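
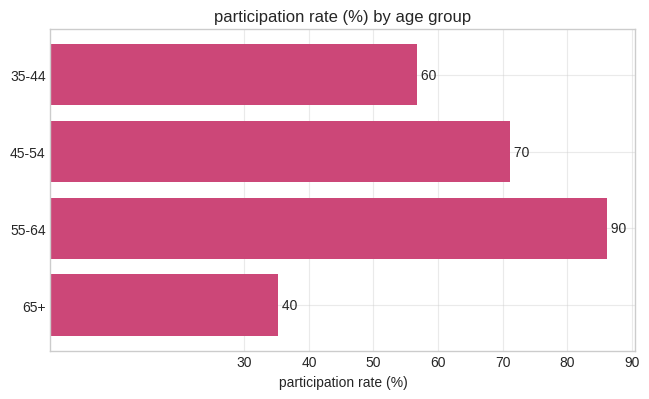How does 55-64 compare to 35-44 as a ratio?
55-64 ≈ 90, 35-44 ≈ 60; 90/60 ≈ 1.5.

≈ 1.5×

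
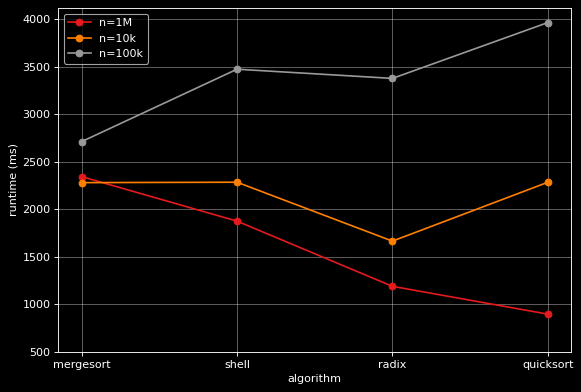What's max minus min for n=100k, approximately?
≈ 1500

Max quicksort ≈ 4000, min mergesort ≈ 2500; range ≈ 1500.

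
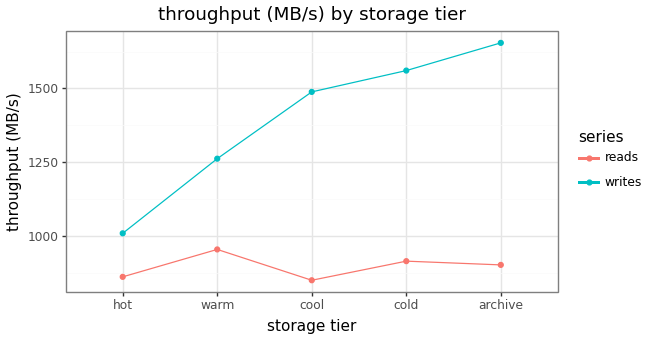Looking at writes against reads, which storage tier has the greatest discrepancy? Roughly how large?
archive: writes ≈ 1700, reads ≈ 900 → gap ≈ 800. Next-largest (cold) is only ≈ 700.

archive, ≈ 800 MB/s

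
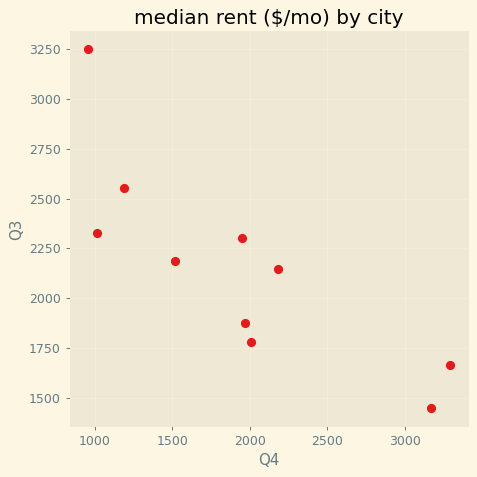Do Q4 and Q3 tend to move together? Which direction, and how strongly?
Points are negatively correlated; strong (|r| ≈ 0.8).

negative, strong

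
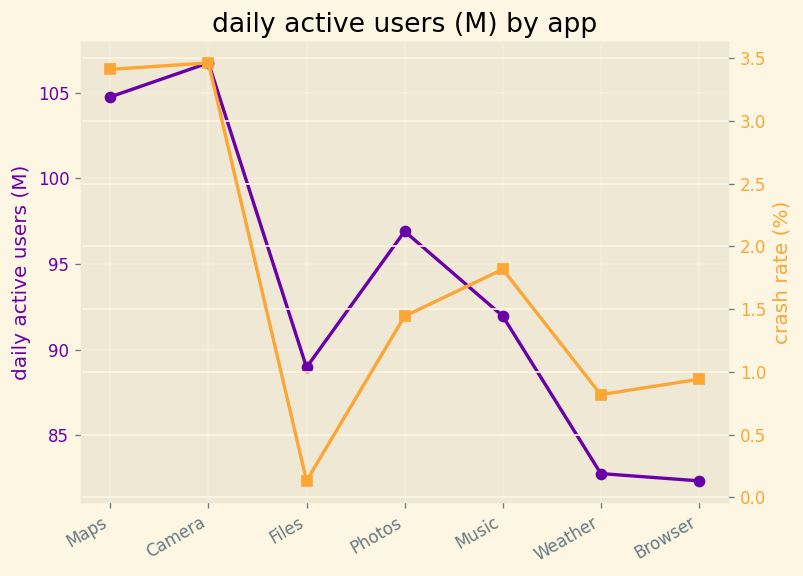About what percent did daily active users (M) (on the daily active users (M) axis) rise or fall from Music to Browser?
≈ -11.1%

Music ≈ 90, Browser ≈ 80; (80 − 90) / 90 ≈ -11.1%.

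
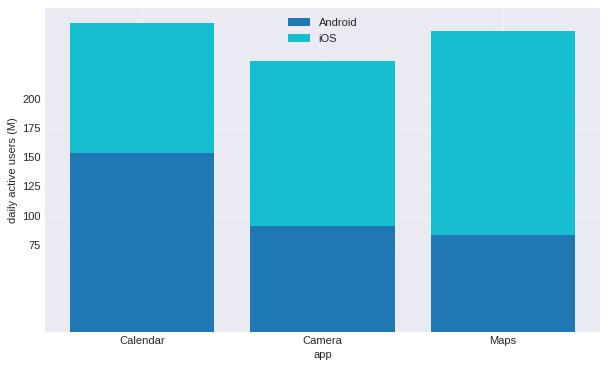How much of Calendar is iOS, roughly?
≈ 125

iOS top ≈ 275, bottom ≈ 150; segment ≈ 125.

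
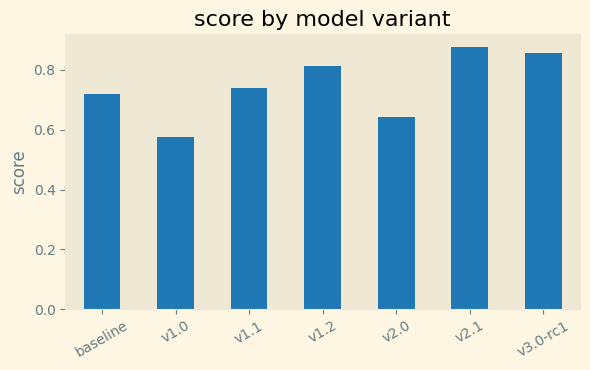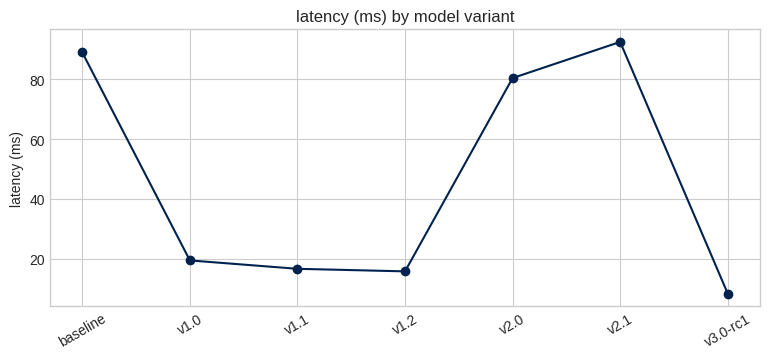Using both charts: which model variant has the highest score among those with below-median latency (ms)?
Chart 2 median latency (ms) ≈ 20; below-median model variants: v1.1, v1.2, v3.0-rc1. Among those, v3.0-rc1 has the highest score (≈ 0.9).

v3.0-rc1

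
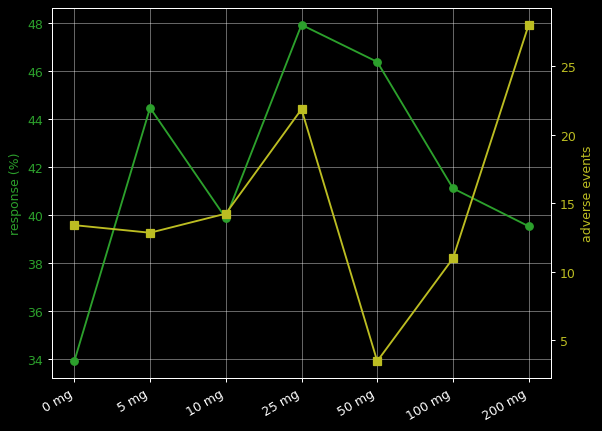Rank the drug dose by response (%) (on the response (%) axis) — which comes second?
50 mg

Top 3 (on the response (%) axis): 25 mg ≈ 48, 50 mg ≈ 46, 5 mg ≈ 44.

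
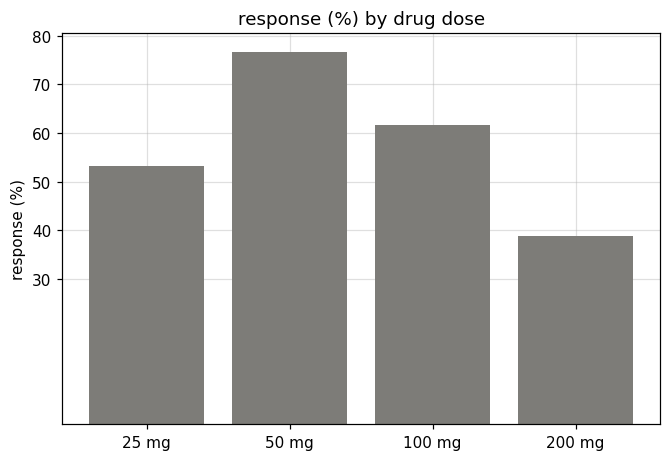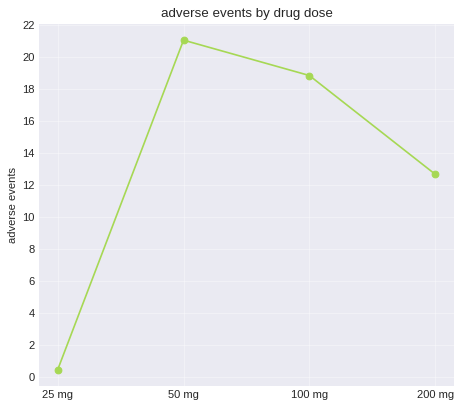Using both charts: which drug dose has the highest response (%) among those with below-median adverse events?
25 mg

Chart 2 median adverse events ≈ 16; below-median drug doses: 25 mg, 200 mg. Among those, 25 mg has the highest response (%) (≈ 50).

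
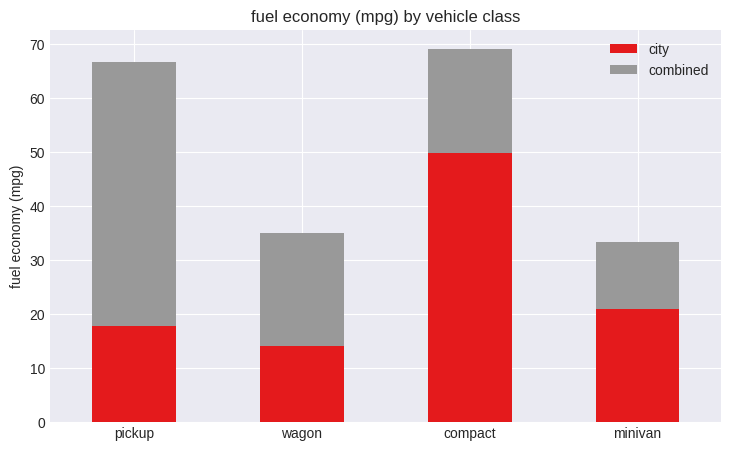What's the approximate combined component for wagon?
≈ 20

combined top ≈ 30, bottom ≈ 10; segment ≈ 20.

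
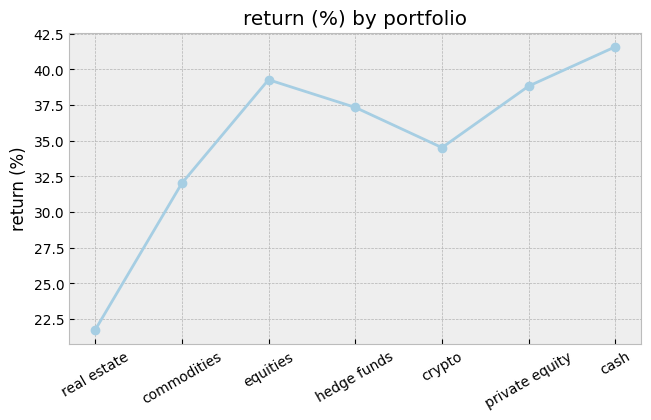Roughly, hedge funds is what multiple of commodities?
≈ 1.19×

hedge funds ≈ 38, commodities ≈ 32; 38/32 ≈ 1.19.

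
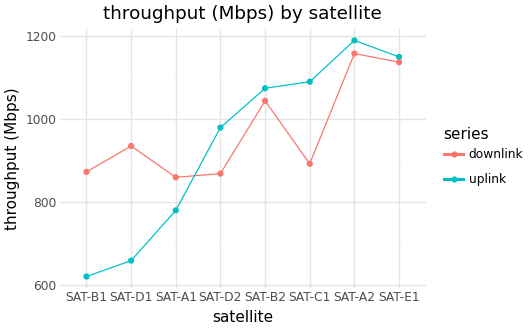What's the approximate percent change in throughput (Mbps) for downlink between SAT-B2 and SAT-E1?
≈ +9.5%

SAT-B2 ≈ 1050, SAT-E1 ≈ 1150; (1150 − 1050) / 1050 ≈ +9.5%.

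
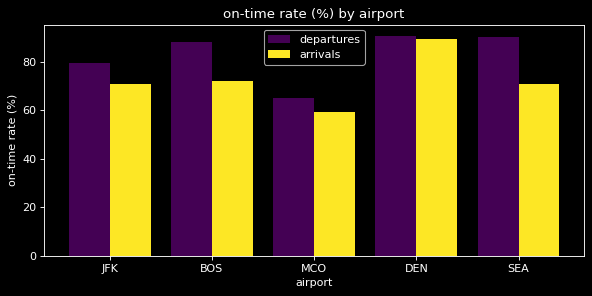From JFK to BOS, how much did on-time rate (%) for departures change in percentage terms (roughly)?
JFK ≈ 80, BOS ≈ 90; (90 − 80) / 80 ≈ +12.5%.

≈ +12.5%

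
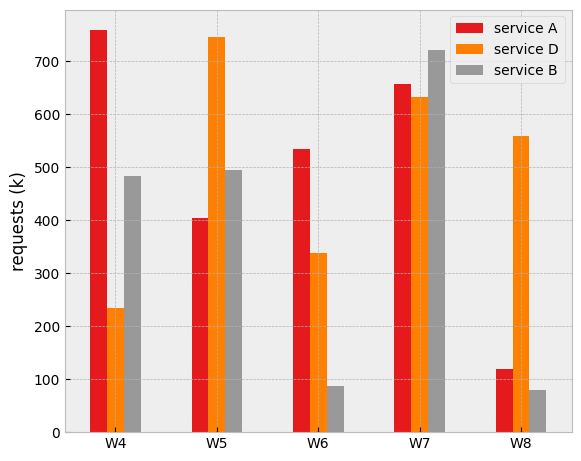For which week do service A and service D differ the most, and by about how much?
W4, ≈ 600 k

W4: service A ≈ 800, service D ≈ 200 → gap ≈ 600. Next-largest (W8) is only ≈ 500.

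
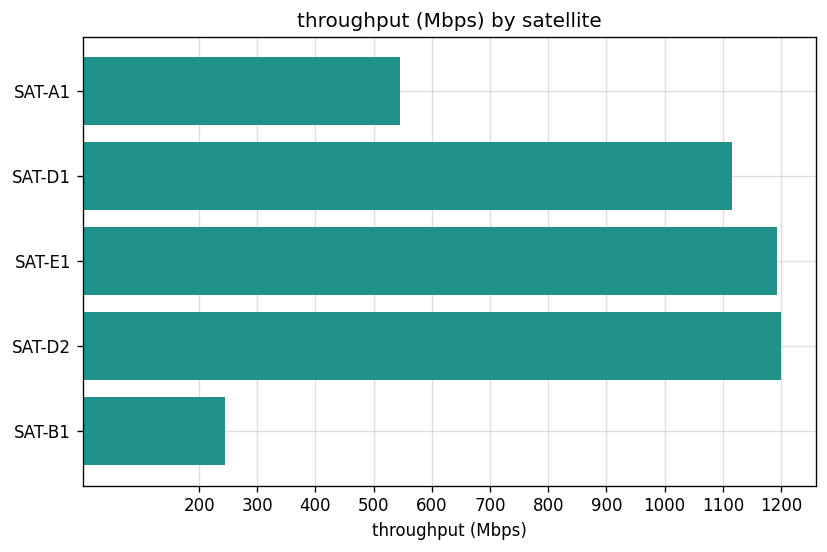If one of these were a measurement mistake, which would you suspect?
SAT-B1 ≈ 200; the rest sit between ≈ 500 and ≈ 1200.

SAT-B1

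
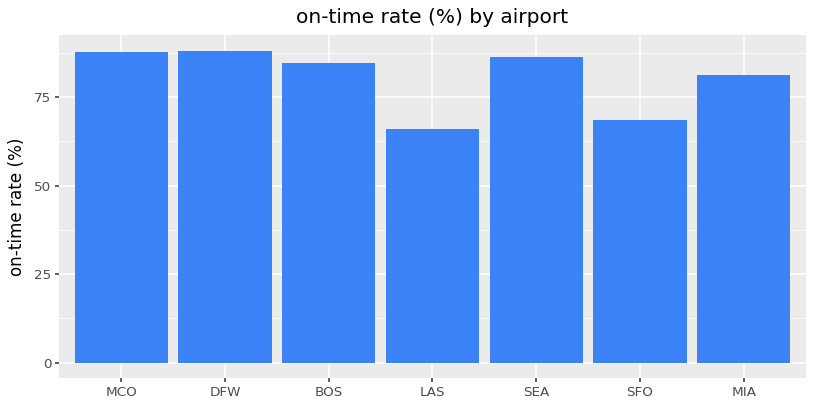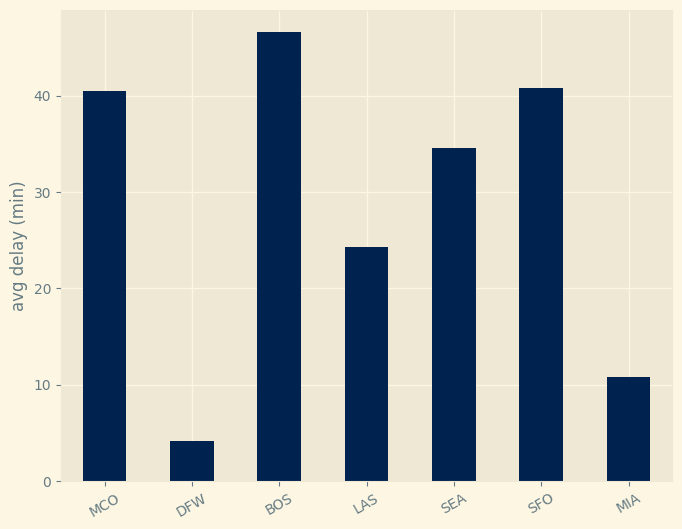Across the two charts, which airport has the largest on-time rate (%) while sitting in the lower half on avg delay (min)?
DFW

Chart 2 median avg delay (min) ≈ 35; below-median airports: DFW, LAS, MIA. Among those, DFW has the highest on-time rate (%) (≈ 90).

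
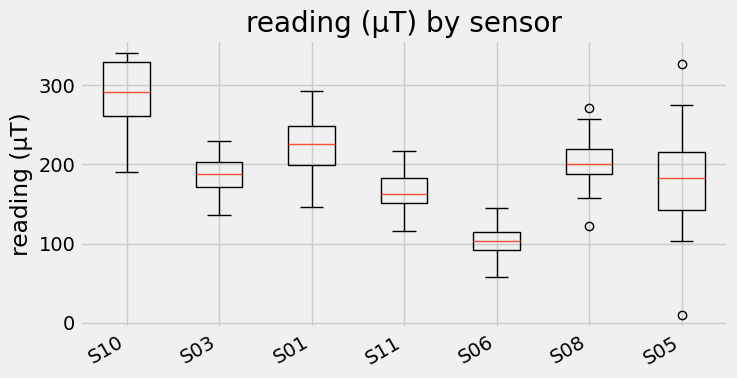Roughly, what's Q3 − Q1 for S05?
Q3 ≈ 220, Q1 ≈ 140; IQR ≈ 80.

≈ 80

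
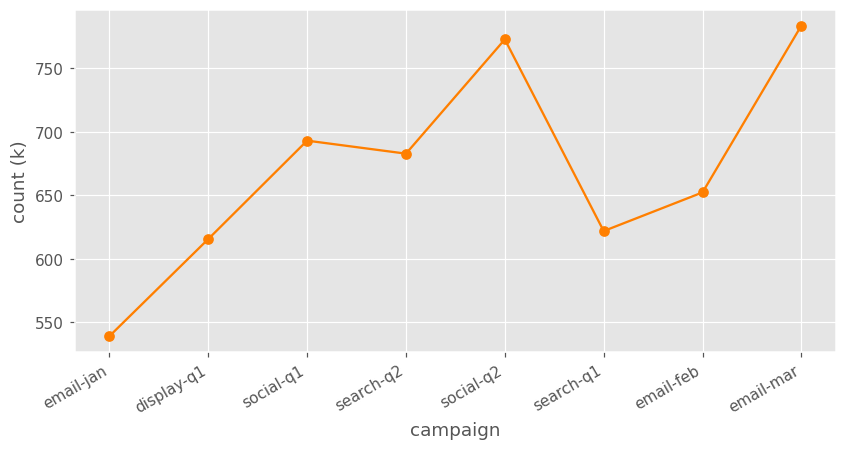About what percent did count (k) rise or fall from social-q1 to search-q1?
≈ -10.7%

social-q1 ≈ 700, search-q1 ≈ 625; (625 − 700) / 700 ≈ -10.7%.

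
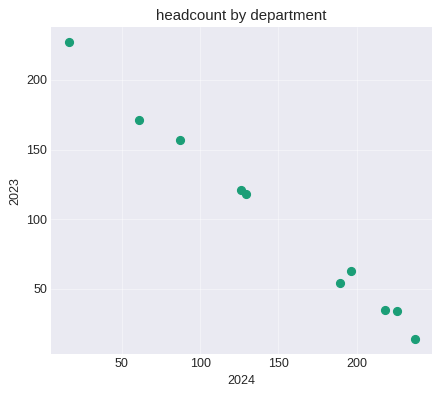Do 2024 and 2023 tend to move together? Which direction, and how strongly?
negative, strong

Points are negatively correlated; strong (|r| ≈ 1.0).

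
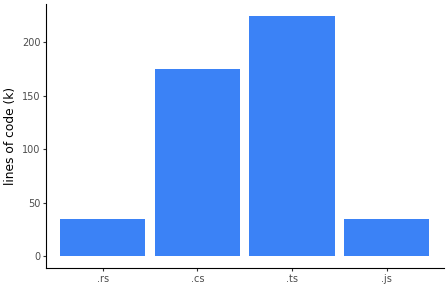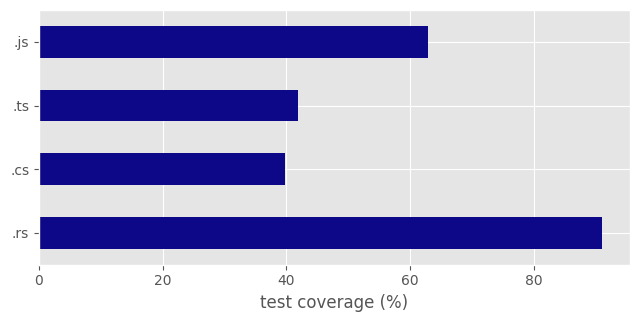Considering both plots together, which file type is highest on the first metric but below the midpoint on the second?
.ts

Chart 2 median test coverage (%) ≈ 50; below-median file types: .cs, .ts. Among those, .ts has the highest lines of code (k) (≈ 225).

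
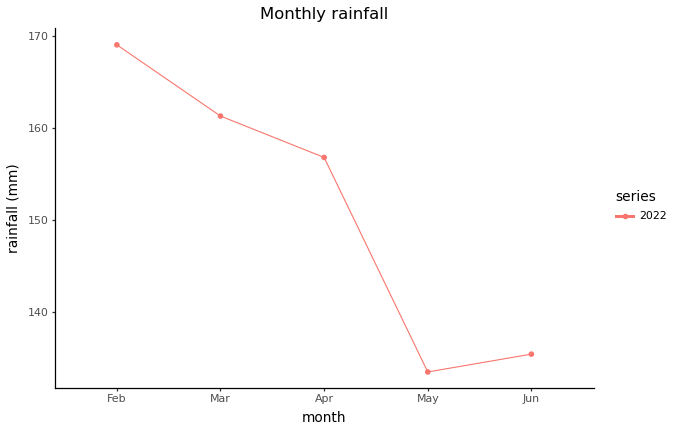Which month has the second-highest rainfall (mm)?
Mar

Top 3: Feb ≈ 170, Mar ≈ 160, Apr ≈ 155.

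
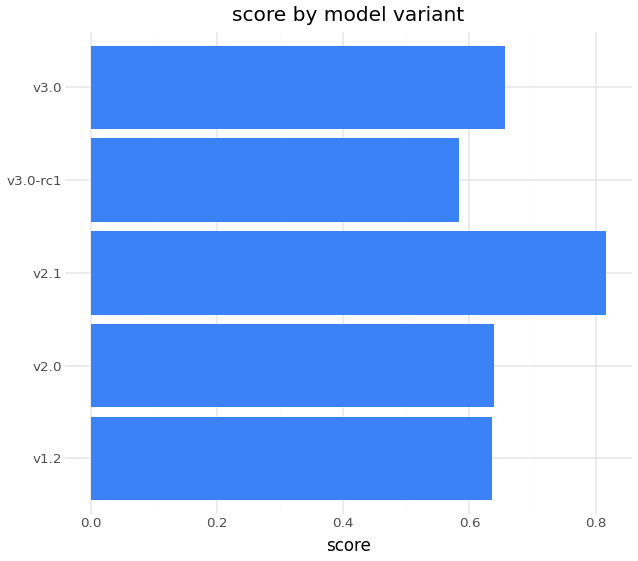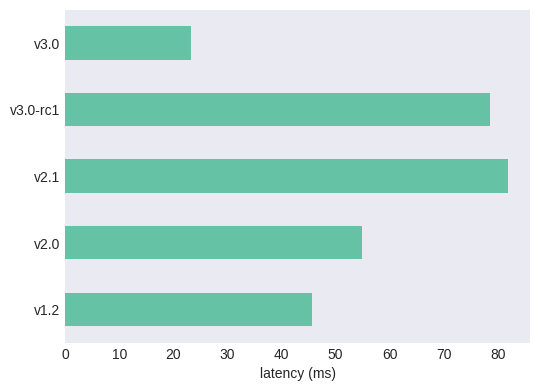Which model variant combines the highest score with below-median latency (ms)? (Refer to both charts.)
Chart 2 median latency (ms) ≈ 50; below-median model variants: v1.2, v3.0. Among those, v3.0 has the highest score (≈ 0.7).

v3.0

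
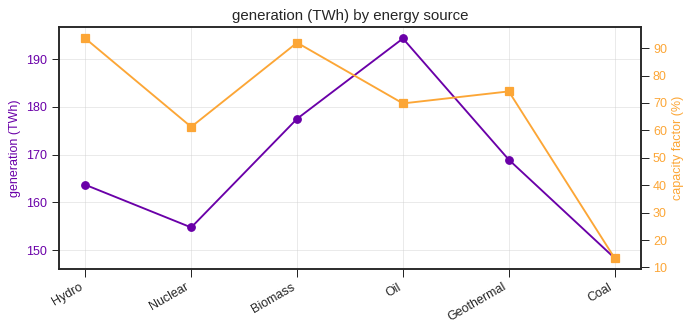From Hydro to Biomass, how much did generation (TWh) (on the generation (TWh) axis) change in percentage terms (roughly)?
Hydro ≈ 165, Biomass ≈ 180; (180 − 165) / 165 ≈ +9.1%.

≈ +9.1%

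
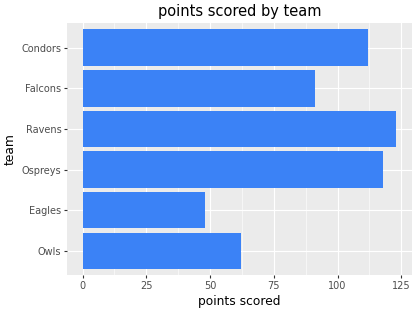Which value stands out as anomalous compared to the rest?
Eagles ≈ 40; the rest sit between ≈ 60 and ≈ 120.

Eagles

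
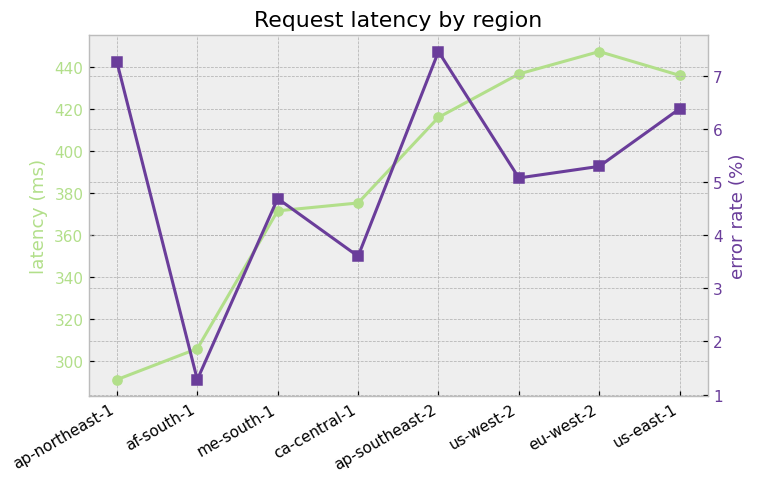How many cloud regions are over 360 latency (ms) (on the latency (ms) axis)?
Above 360: me-south-1, ca-central-1, ap-southeast-2, us-west-2, eu-west-2, us-east-1.

6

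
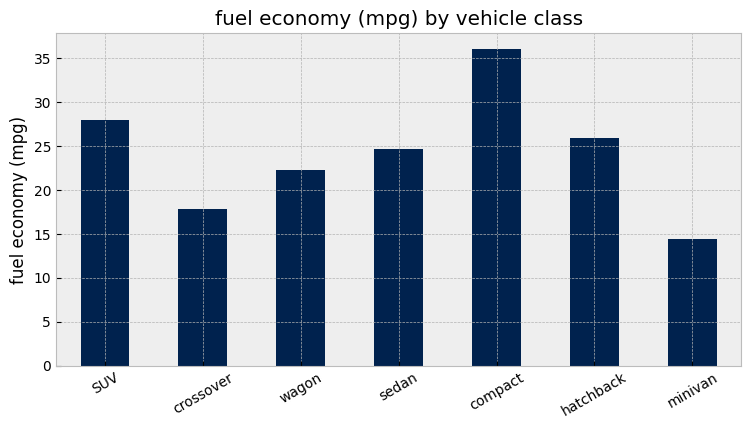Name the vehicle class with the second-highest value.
Top 3: compact ≈ 35, SUV ≈ 30, hatchback ≈ 25.

SUV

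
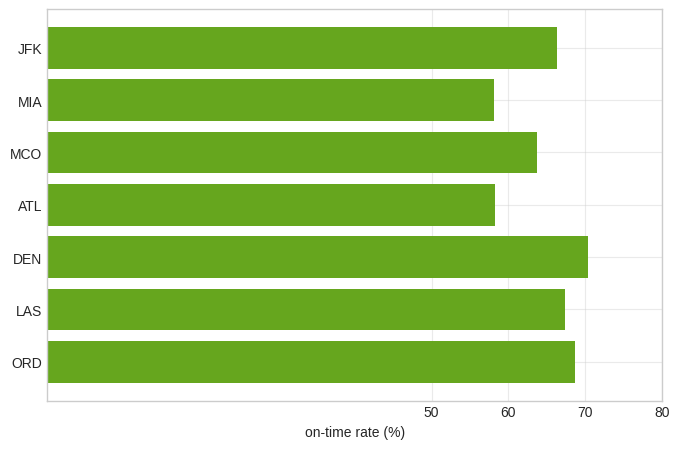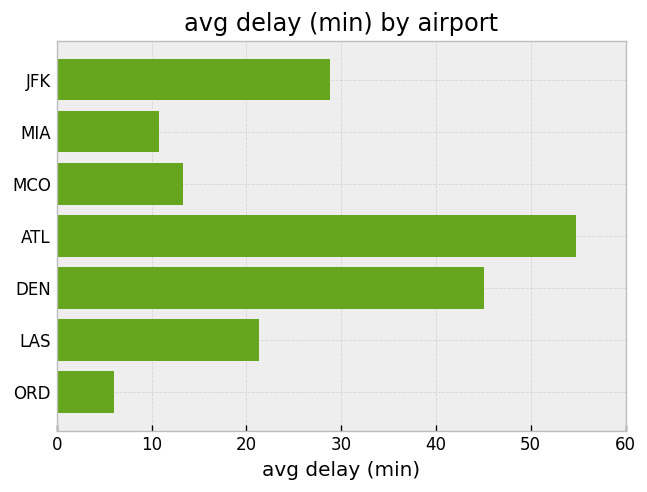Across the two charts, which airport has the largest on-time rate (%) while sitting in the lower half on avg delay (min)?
ORD

Chart 2 median avg delay (min) ≈ 20; below-median airports: MIA, MCO, ORD. Among those, ORD has the highest on-time rate (%) (≈ 70).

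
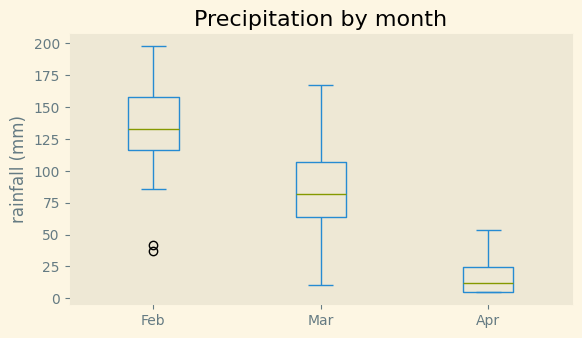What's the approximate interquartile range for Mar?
≈ 40

Q3 ≈ 100, Q1 ≈ 60; IQR ≈ 40.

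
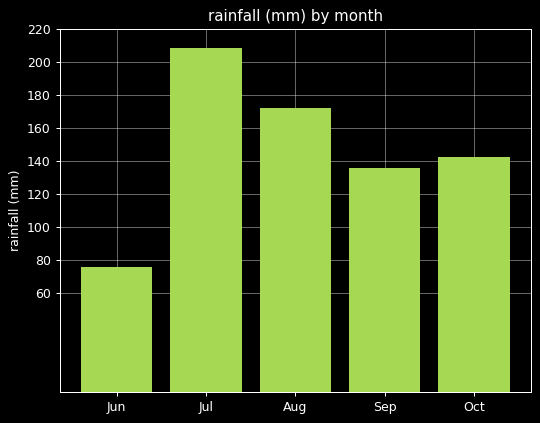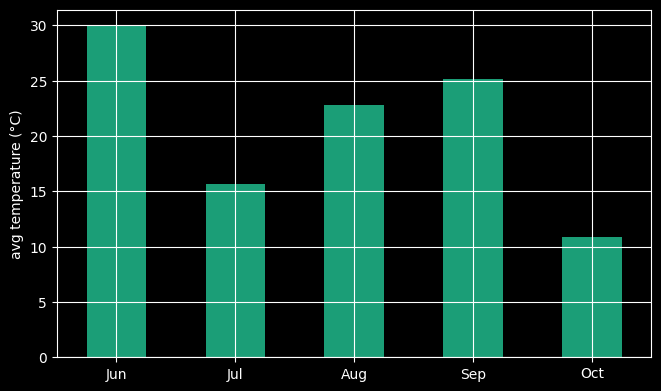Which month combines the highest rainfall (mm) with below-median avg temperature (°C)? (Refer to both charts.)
Jul

Chart 2 median avg temperature (°C) ≈ 25; below-median months: Jul, Oct. Among those, Jul has the highest rainfall (mm) (≈ 200).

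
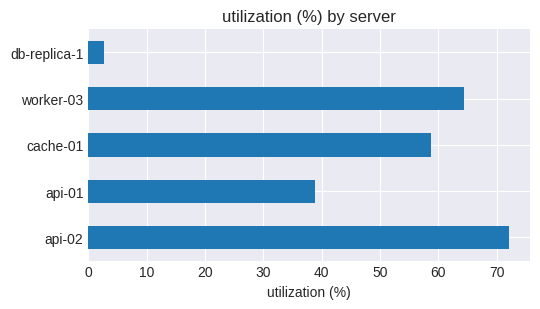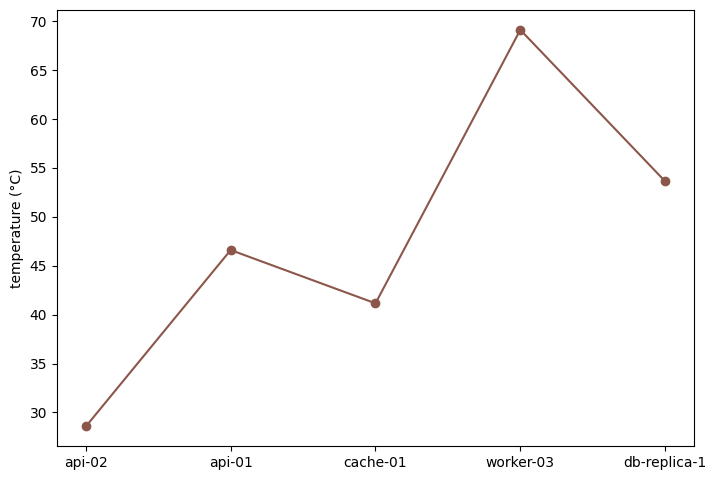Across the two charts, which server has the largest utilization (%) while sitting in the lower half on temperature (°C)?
Chart 2 median temperature (°C) ≈ 50; below-median servers: api-02, cache-01. Among those, api-02 has the highest utilization (%) (≈ 70).

api-02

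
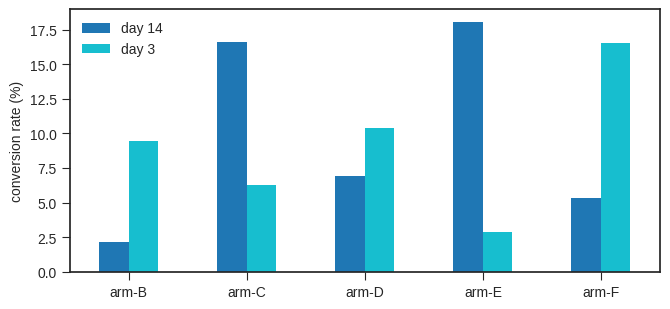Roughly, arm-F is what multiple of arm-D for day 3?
≈ 1.6×

arm-F ≈ 16, arm-D ≈ 10; 16/10 ≈ 1.6.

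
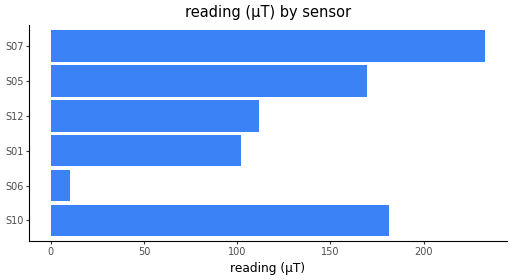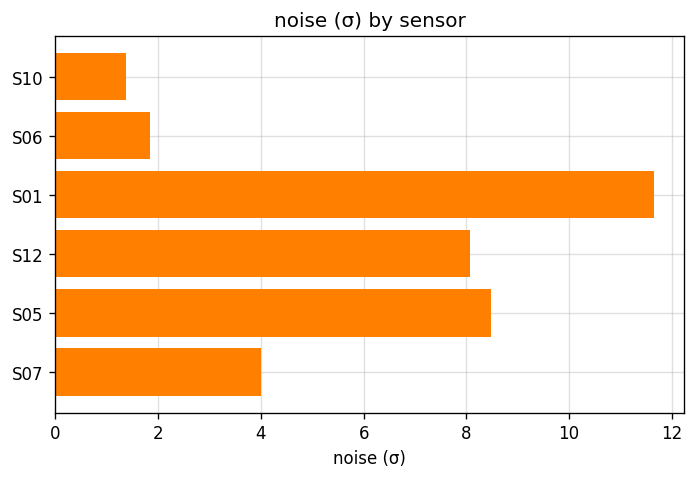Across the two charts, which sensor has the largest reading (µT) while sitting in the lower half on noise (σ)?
S07

Chart 2 median noise (σ) ≈ 6; below-median sensors: S10, S06, S07. Among those, S07 has the highest reading (µT) (≈ 225).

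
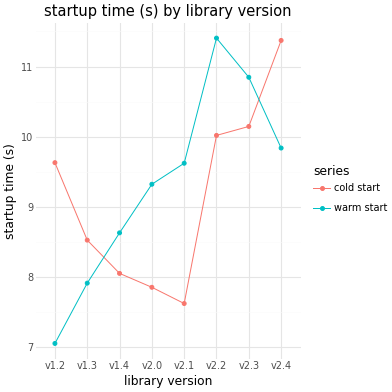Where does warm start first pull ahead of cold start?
v1.4

v1.3: warm start ≈ 8.0 vs cold start ≈ 8.5 (not yet); v1.4: warm start ≈ 8.5 vs cold start ≈ 8.0 (first crossover).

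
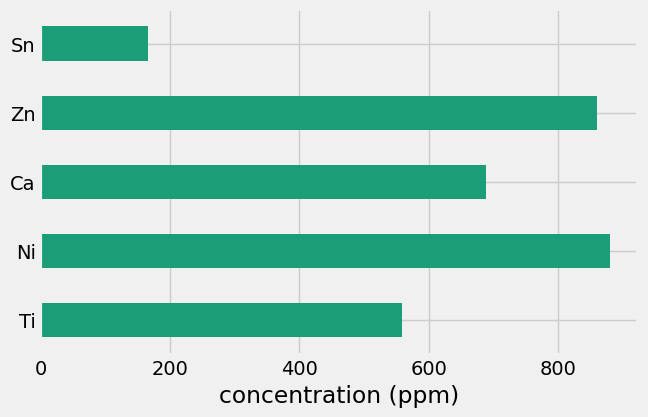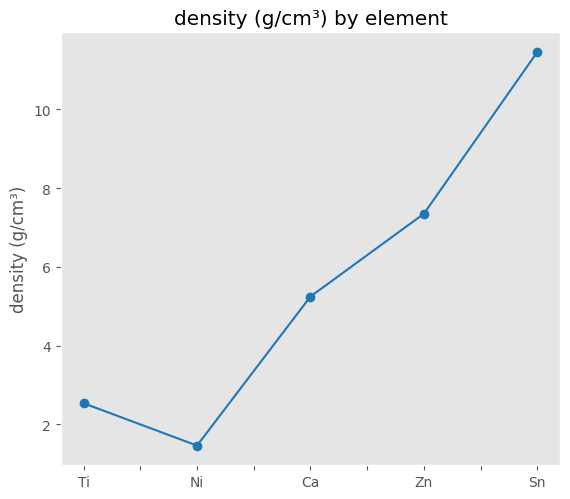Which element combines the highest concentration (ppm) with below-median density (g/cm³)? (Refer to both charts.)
Chart 2 median density (g/cm³) ≈ 6; below-median elements: Ti, Ni. Among those, Ni has the highest concentration (ppm) (≈ 900).

Ni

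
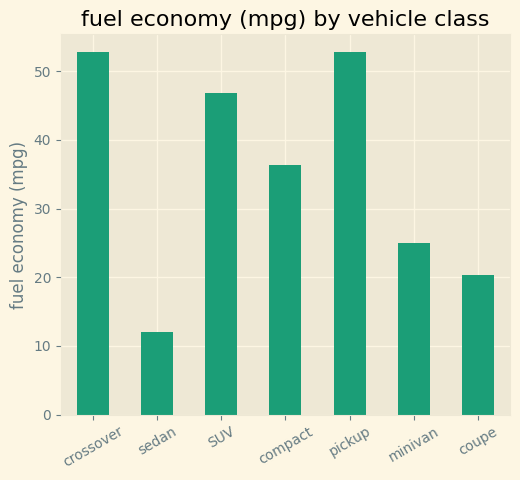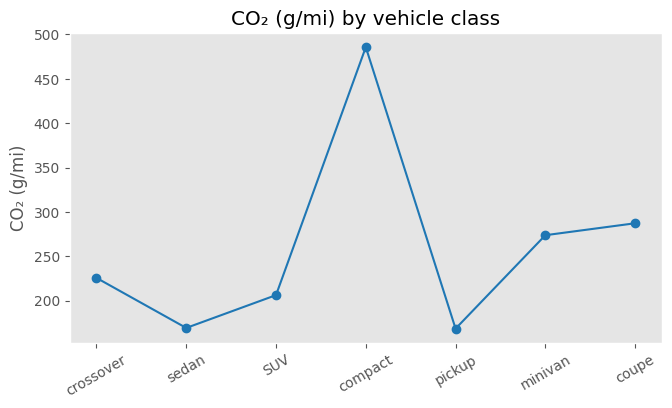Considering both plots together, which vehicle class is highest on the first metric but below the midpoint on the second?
Chart 2 median CO₂ (g/mi) ≈ 250; below-median vehicle classes: sedan, SUV, pickup. Among those, pickup has the highest fuel economy (mpg) (≈ 55).

pickup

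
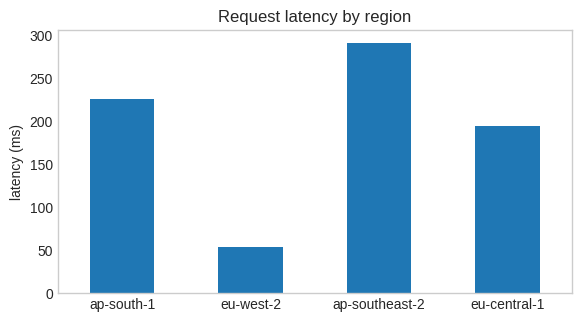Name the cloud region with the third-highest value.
Top 4: ap-southeast-2 ≈ 300, ap-south-1 ≈ 225, eu-central-1 ≈ 200, eu-west-2 ≈ 50.

eu-central-1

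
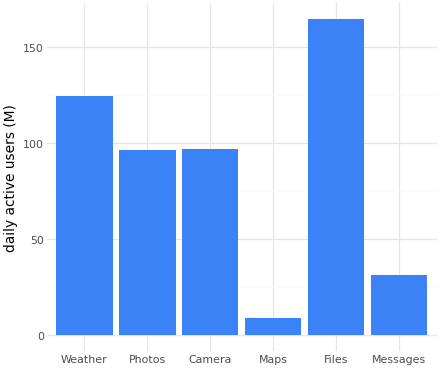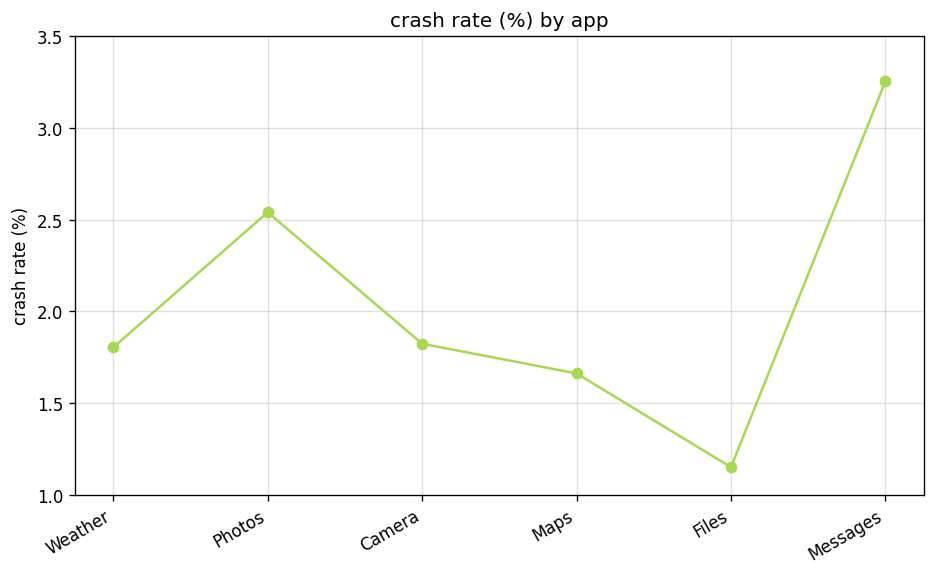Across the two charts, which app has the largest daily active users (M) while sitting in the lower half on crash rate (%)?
Files

Chart 2 median crash rate (%) ≈ 2; below-median apps: Weather, Maps, Files. Among those, Files has the highest daily active users (M) (≈ 160).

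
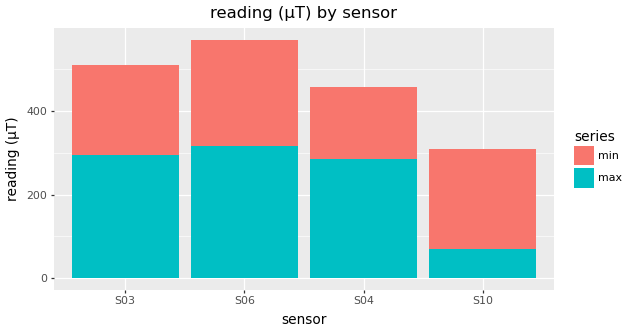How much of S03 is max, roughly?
≈ 300

max top ≈ 300, bottom ≈ 0; segment ≈ 300.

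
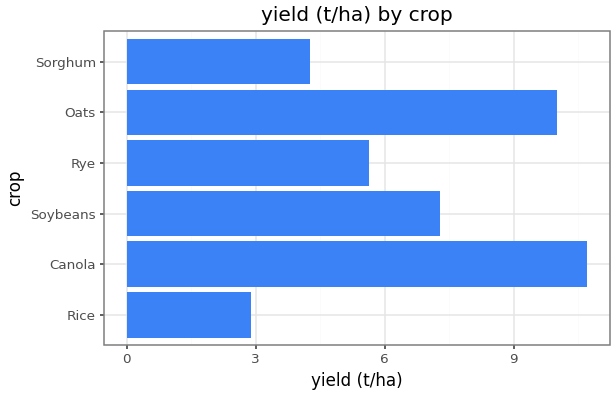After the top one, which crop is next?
Oats

Top 3: Canola ≈ 11, Oats ≈ 10, Soybeans ≈ 7.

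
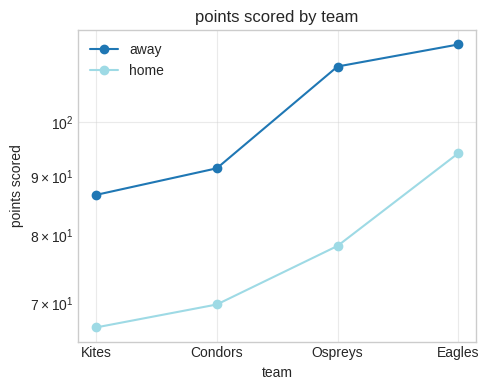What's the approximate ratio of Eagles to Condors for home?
≈ 1.36×

Eagles ≈ 95, Condors ≈ 70; 95/70 ≈ 1.36.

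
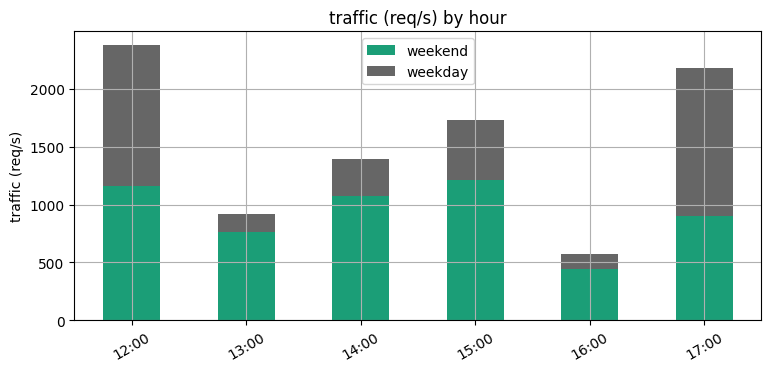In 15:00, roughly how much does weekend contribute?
weekend top ≈ 1200, bottom ≈ 0; segment ≈ 1200.

≈ 1200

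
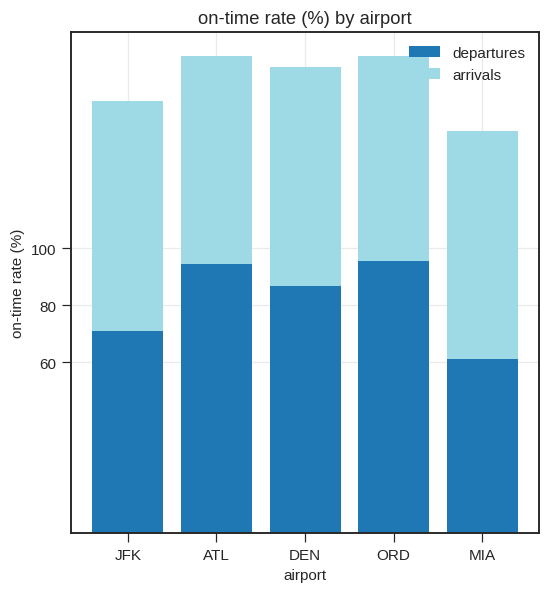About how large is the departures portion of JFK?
≈ 80

departures top ≈ 80, bottom ≈ 0; segment ≈ 80.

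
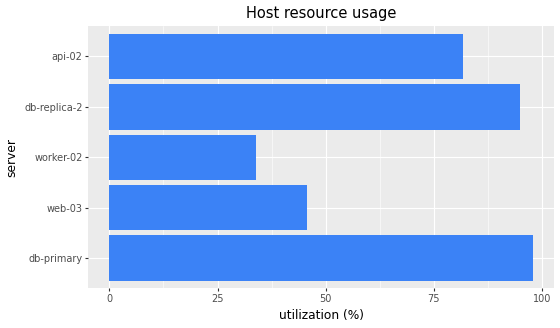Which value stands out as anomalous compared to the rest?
worker-02

worker-02 ≈ 30; the rest sit between ≈ 50 and ≈ 100.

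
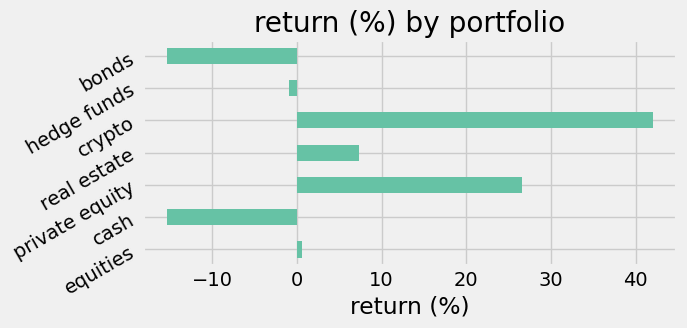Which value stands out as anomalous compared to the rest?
crypto

crypto ≈ 40; the rest sit between ≈ -15 and ≈ 25.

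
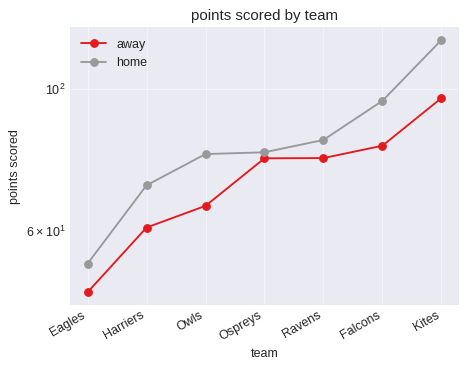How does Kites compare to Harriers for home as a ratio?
≈ 1.71×

Kites ≈ 120, Harriers ≈ 70; 120/70 ≈ 1.71.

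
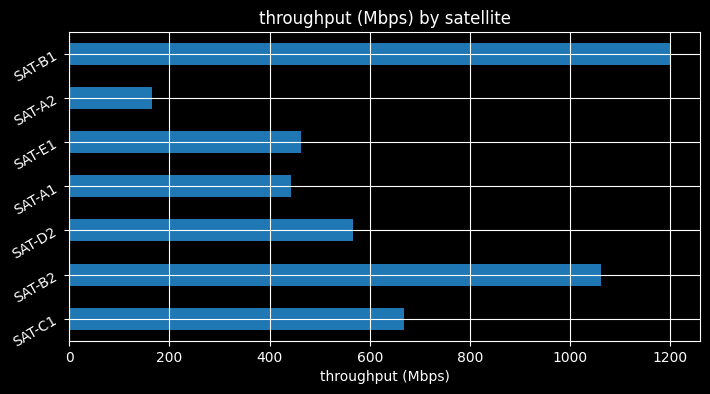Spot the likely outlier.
SAT-B1 ≈ 1200; the rest sit between ≈ 200 and ≈ 1100.

SAT-B1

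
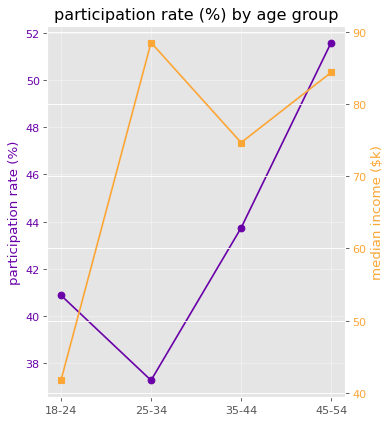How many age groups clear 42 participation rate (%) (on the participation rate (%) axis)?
2

Above 42: 35-44, 45-54.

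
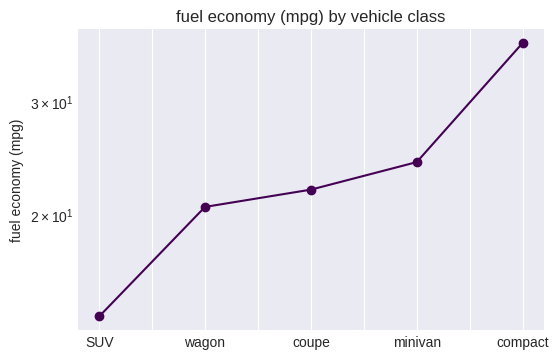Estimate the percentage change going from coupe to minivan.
≈ +9.1%

coupe ≈ 22, minivan ≈ 24; (24 − 22) / 22 ≈ +9.1%.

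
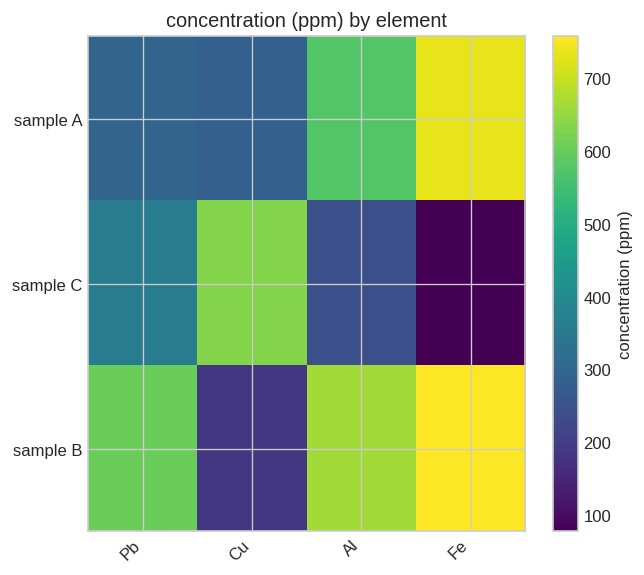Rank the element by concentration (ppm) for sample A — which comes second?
Top 3 for sample A: Fe ≈ 700, Al ≈ 600, Pb ≈ 300.

Al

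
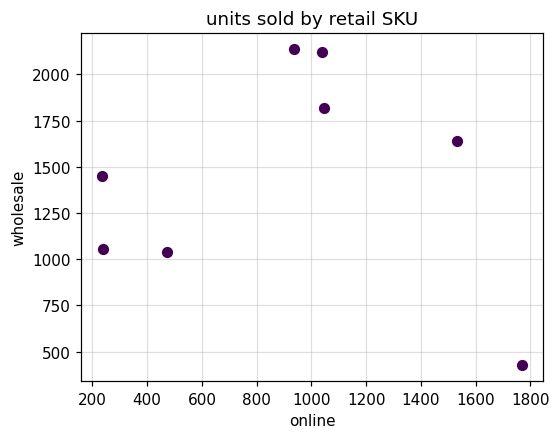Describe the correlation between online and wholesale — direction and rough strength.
Points are roughly uncorrelated; weak (|r| ≈ 0.1).

no clear correlation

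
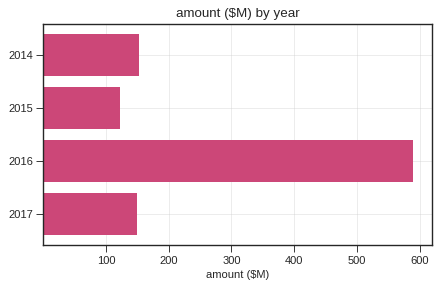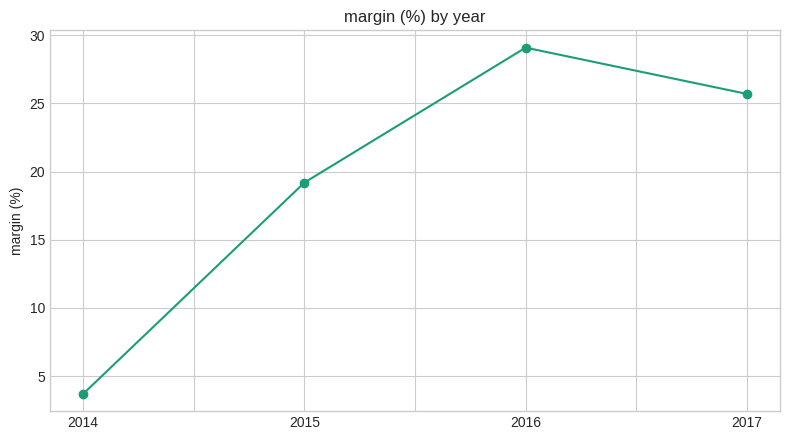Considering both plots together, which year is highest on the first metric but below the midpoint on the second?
Chart 2 median margin (%) ≈ 20; below-median years: 2014, 2015. Among those, 2014 has the highest amount ($M) (≈ 200).

2014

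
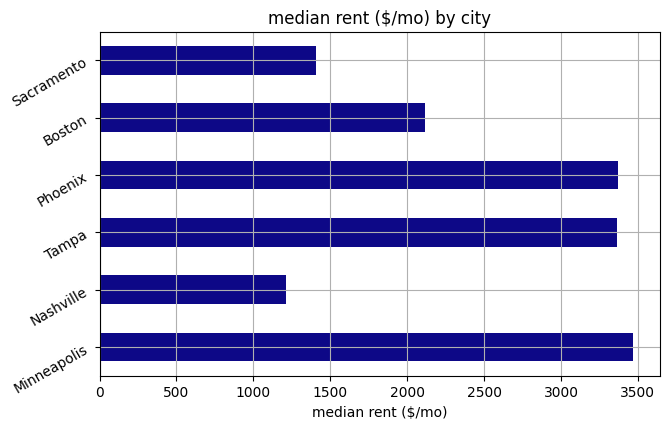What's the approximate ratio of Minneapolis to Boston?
≈ 1.75×

Minneapolis ≈ 3500, Boston ≈ 2000; 3500/2000 ≈ 1.75.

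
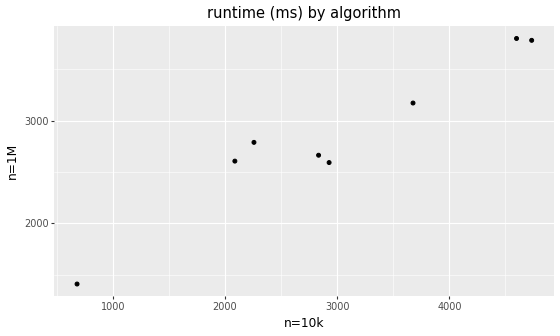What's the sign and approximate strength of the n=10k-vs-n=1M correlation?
positive, strong

Points are positively correlated; strong (|r| ≈ 1.0).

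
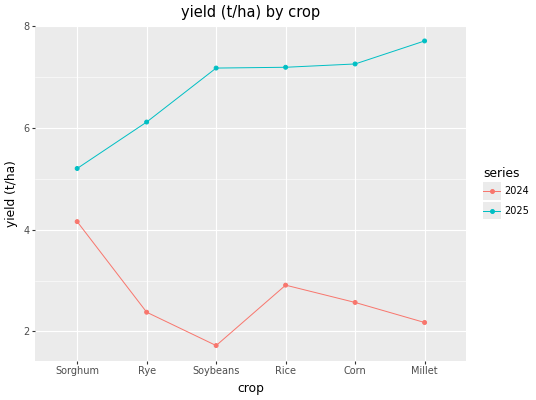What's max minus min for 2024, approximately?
≈ 2.5

Max Sorghum ≈ 4.0, min Soybeans ≈ 1.5; range ≈ 2.5.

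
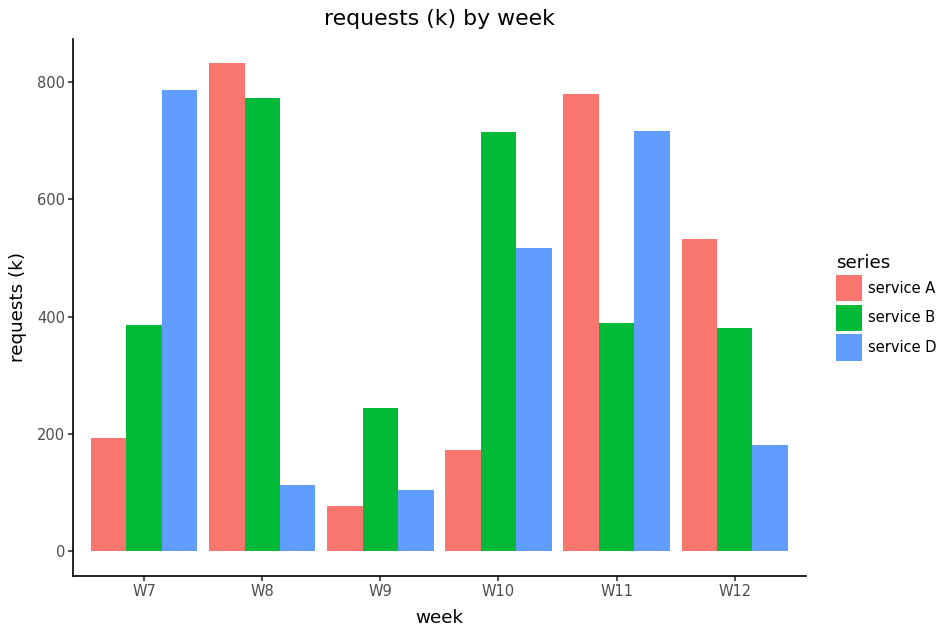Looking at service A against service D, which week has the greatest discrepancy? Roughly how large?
W8: service A ≈ 800, service D ≈ 100 → gap ≈ 700. Next-largest (W7) is only ≈ 600.

W8, ≈ 700 k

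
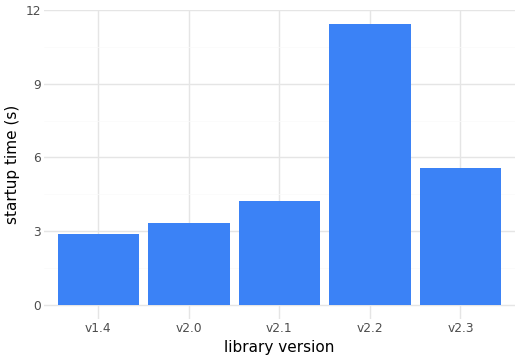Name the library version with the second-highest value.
Top 3: v2.2 ≈ 11, v2.3 ≈ 6, v2.1 ≈ 4.

v2.3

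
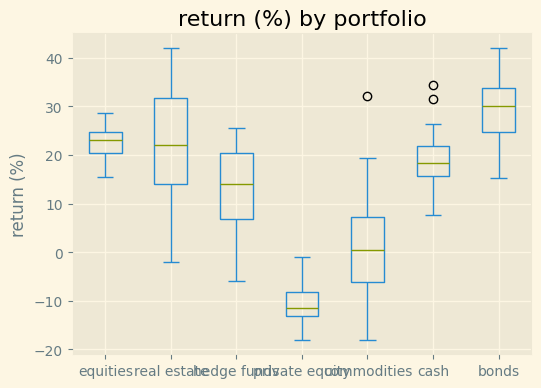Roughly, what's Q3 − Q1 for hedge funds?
≈ 15

Q3 ≈ 20, Q1 ≈ 5; IQR ≈ 15.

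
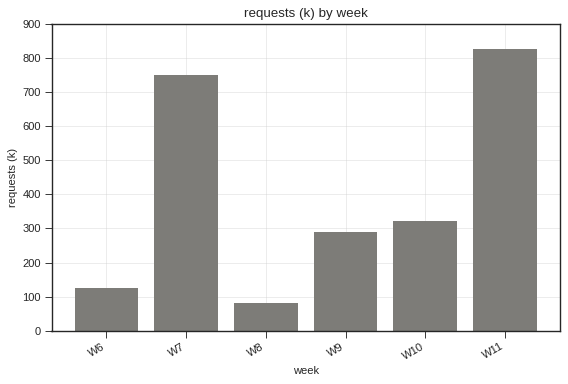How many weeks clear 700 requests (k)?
2

Above 700: W7, W11.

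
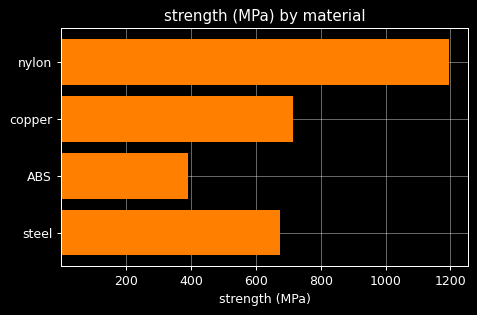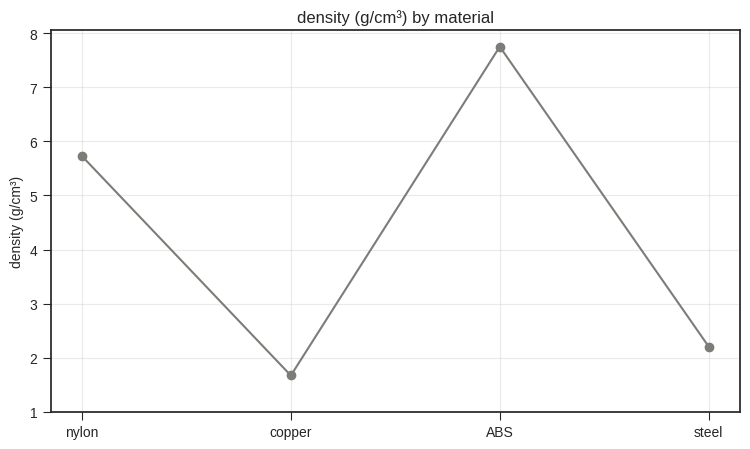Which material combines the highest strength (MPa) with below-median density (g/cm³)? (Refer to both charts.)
copper

Chart 2 median density (g/cm³) ≈ 4; below-median materials: copper, steel. Among those, copper has the highest strength (MPa) (≈ 800).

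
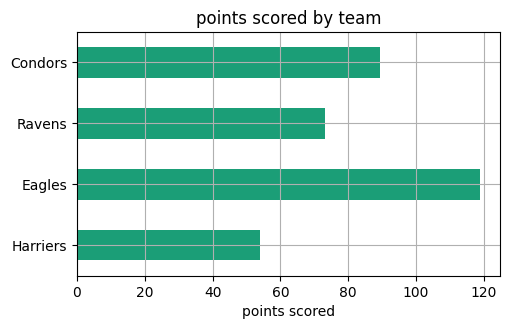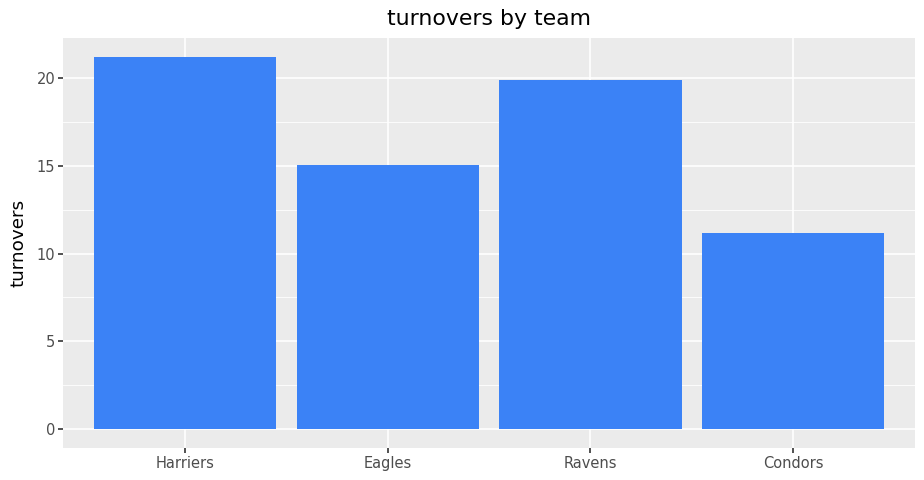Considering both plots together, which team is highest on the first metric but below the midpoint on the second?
Chart 2 median turnovers ≈ 18; below-median teams: Eagles, Condors. Among those, Eagles has the highest points scored (≈ 120).

Eagles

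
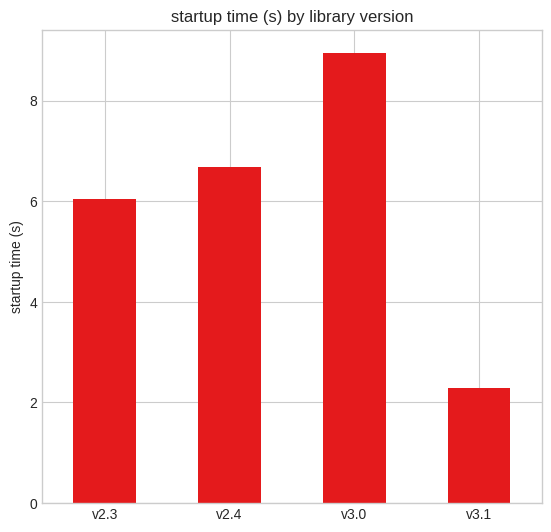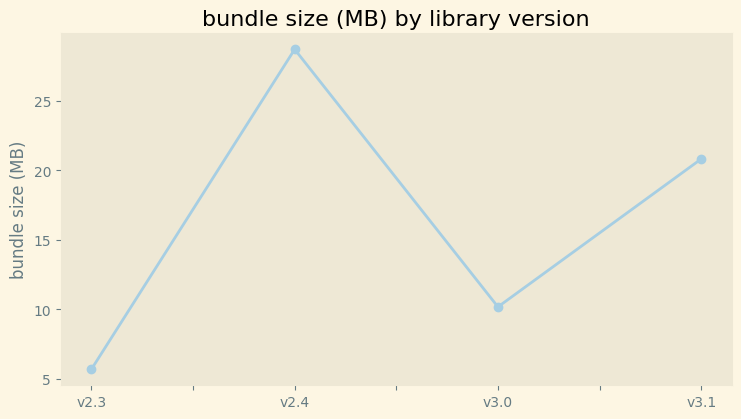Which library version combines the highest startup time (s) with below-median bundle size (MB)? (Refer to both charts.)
Chart 2 median bundle size (MB) ≈ 15; below-median library versions: v2.3, v3.0. Among those, v3.0 has the highest startup time (s) (≈ 9).

v3.0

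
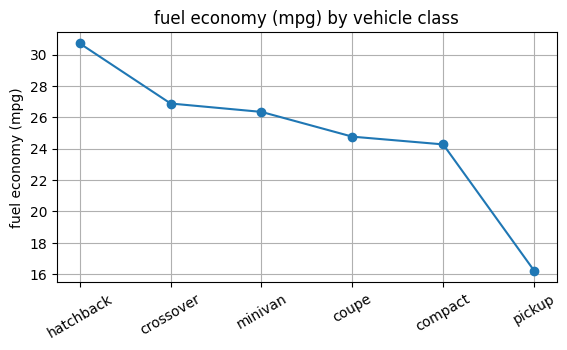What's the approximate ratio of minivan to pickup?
≈ 1.62×

minivan ≈ 26, pickup ≈ 16; 26/16 ≈ 1.62.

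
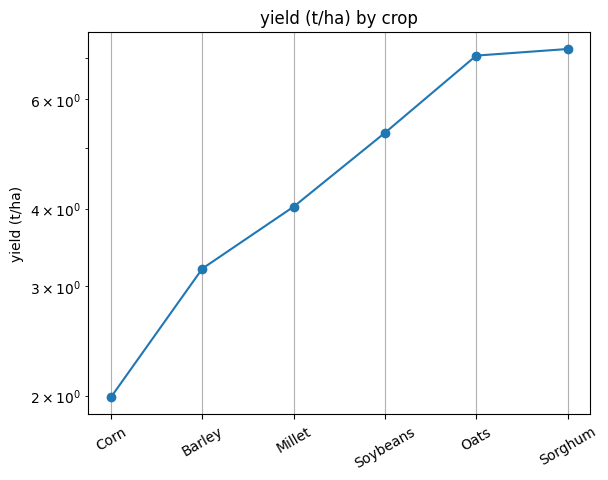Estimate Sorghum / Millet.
≈ 1.75×

Sorghum ≈ 7.0, Millet ≈ 4.0; 7.0/4.0 ≈ 1.75.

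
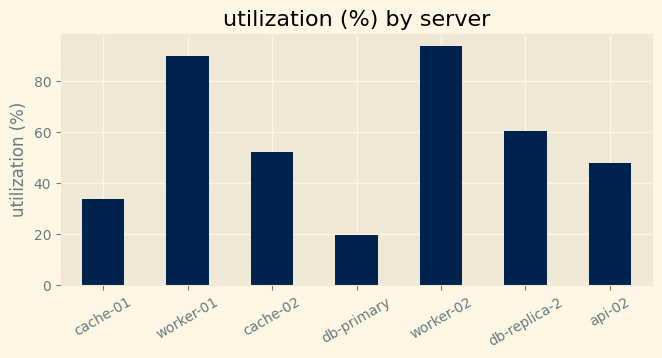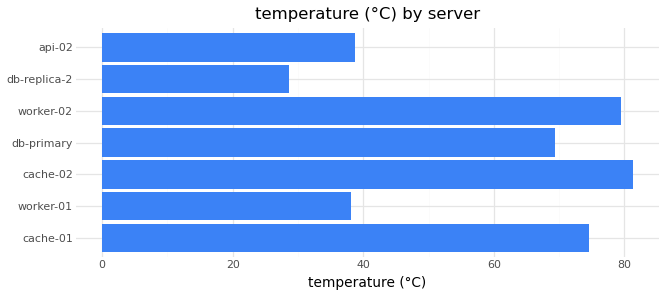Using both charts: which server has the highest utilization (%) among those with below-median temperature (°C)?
worker-01

Chart 2 median temperature (°C) ≈ 70; below-median servers: worker-01, db-replica-2, api-02. Among those, worker-01 has the highest utilization (%) (≈ 90).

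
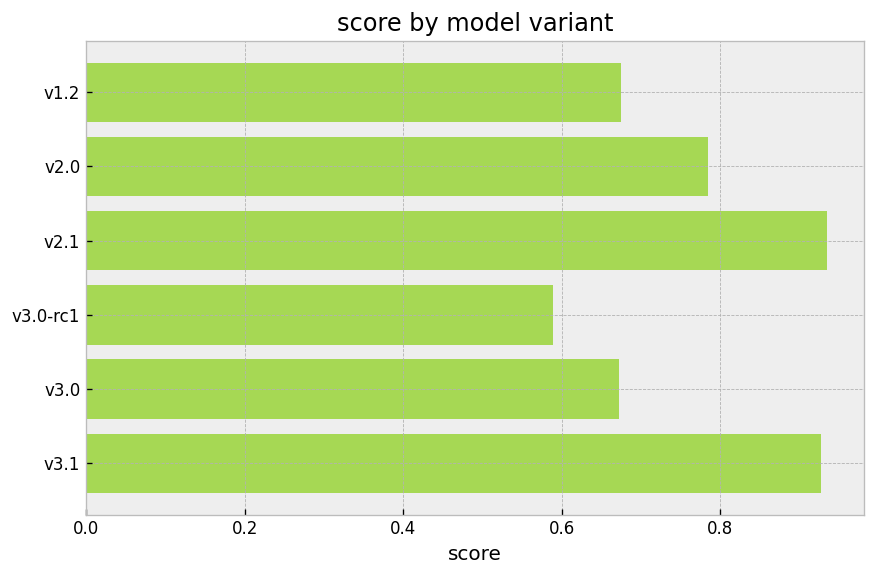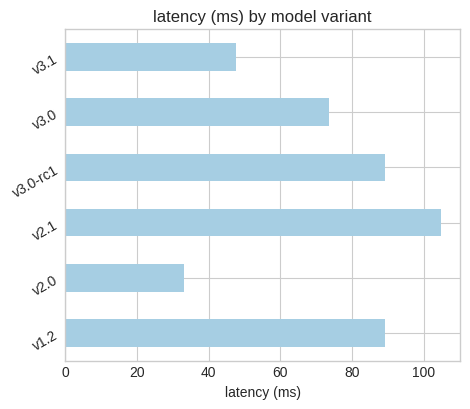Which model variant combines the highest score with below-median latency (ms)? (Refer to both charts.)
v3.1

Chart 2 median latency (ms) ≈ 80; below-median model variants: v2.0, v3.0, v3.1. Among those, v3.1 has the highest score (≈ 0.9).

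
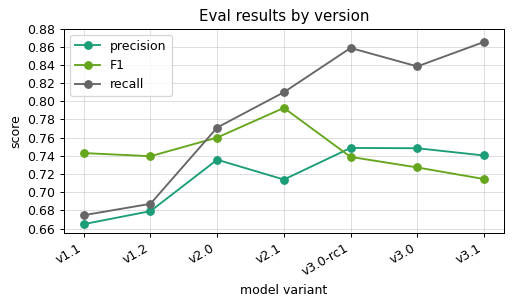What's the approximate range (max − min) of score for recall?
≈ 0.18

Max v3.1 ≈ 0.86, min v1.1 ≈ 0.68; range ≈ 0.18.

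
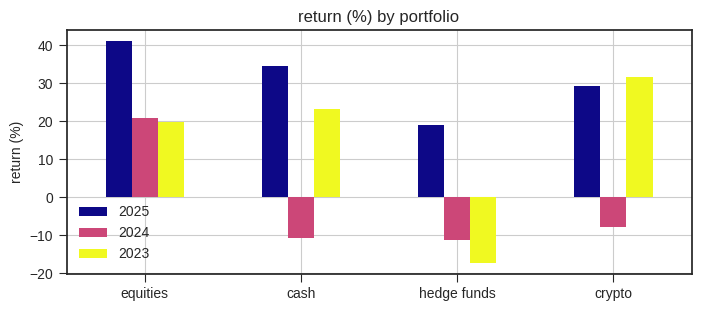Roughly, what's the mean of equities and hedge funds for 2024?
≈ 5

(20 + -10) / 2 ≈ 5.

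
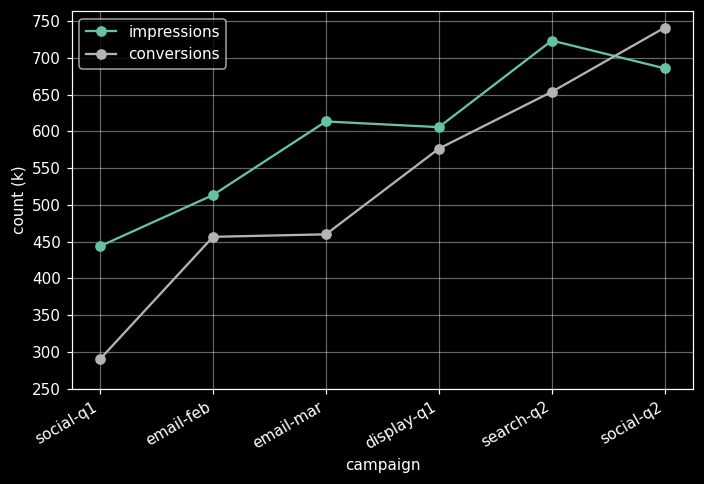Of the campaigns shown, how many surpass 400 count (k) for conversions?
Above 400: email-feb, email-mar, display-q1, search-q2, social-q2.

5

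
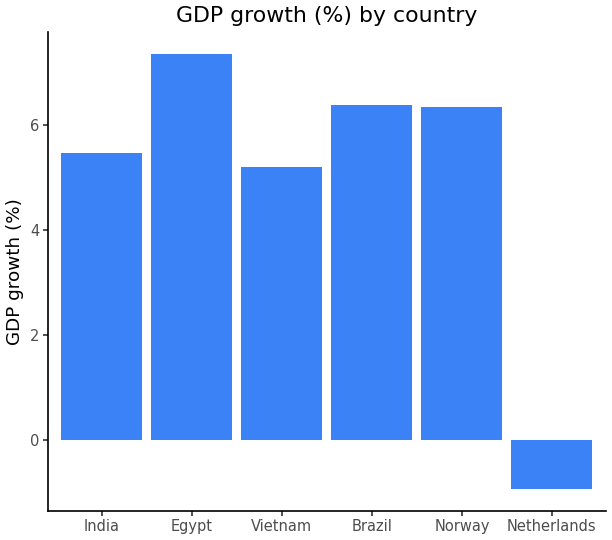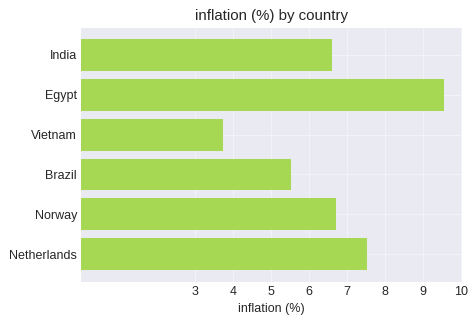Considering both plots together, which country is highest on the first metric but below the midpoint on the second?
Brazil

Chart 2 median inflation (%) ≈ 7; below-median countries: India, Vietnam, Brazil. Among those, Brazil has the highest GDP growth (%) (≈ 6).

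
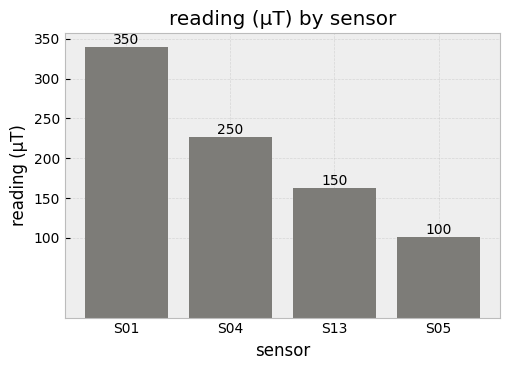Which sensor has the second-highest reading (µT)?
S04

Top 3: S01 ≈ 350, S04 ≈ 250, S13 ≈ 150.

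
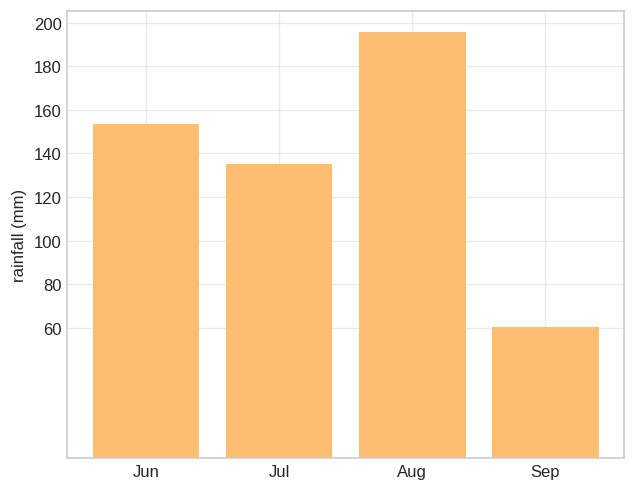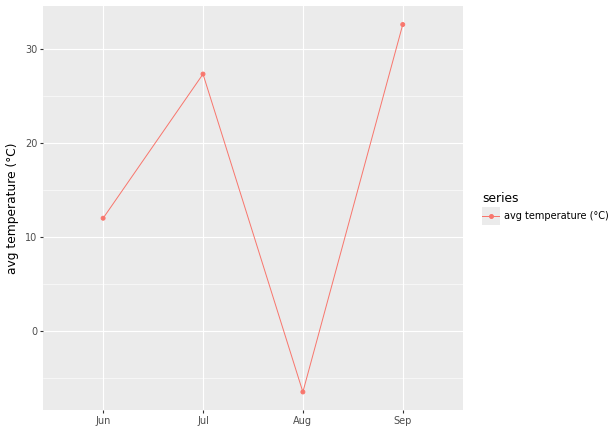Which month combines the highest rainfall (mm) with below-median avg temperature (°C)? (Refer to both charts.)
Aug

Chart 2 median avg temperature (°C) ≈ 20; below-median months: Jun, Aug. Among those, Aug has the highest rainfall (mm) (≈ 200).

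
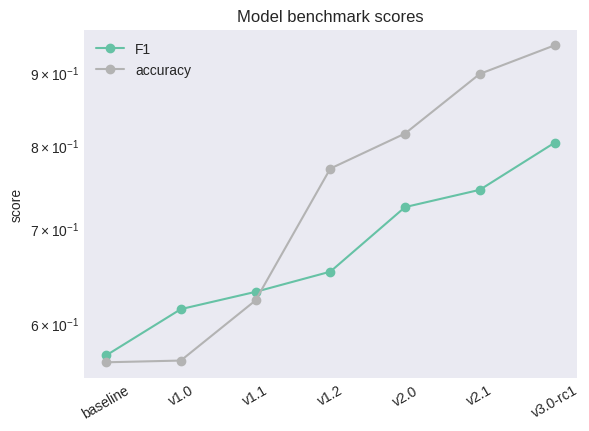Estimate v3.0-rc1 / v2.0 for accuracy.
≈ 1.19×

v3.0-rc1 ≈ 0.95, v2.0 ≈ 0.80; 0.95/0.80 ≈ 1.19.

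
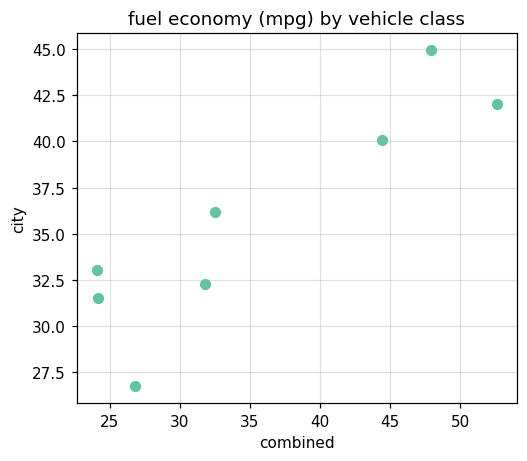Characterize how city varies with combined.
Points are positively correlated; strong (|r| ≈ 0.9).

positive, strong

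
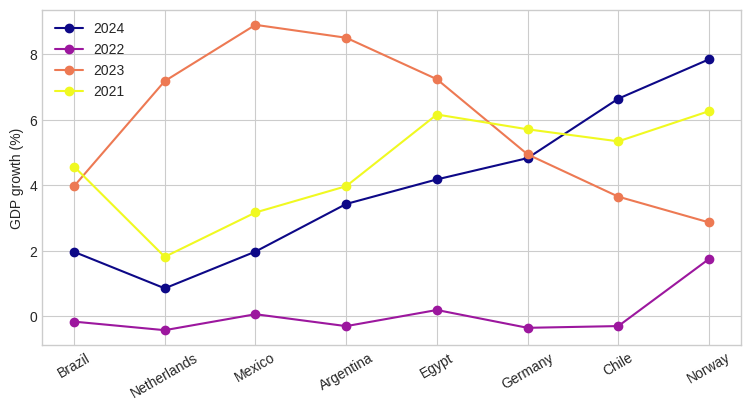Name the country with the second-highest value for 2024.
Top 3 for 2024: Norway ≈ 8, Chile ≈ 7, Germany ≈ 5.

Chile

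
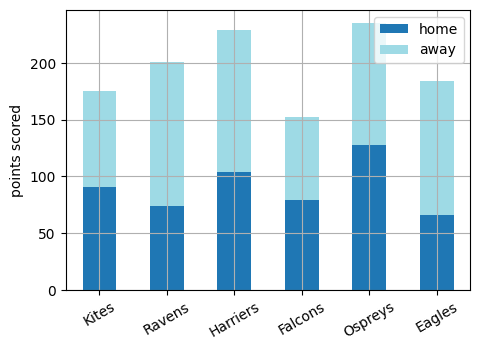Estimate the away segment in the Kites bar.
away top ≈ 180, bottom ≈ 100; segment ≈ 80.

≈ 80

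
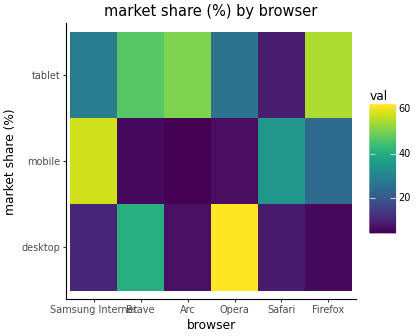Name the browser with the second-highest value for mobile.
Top 3 for mobile: Samsung Internet ≈ 60, Safari ≈ 35, Firefox ≈ 25.

Safari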